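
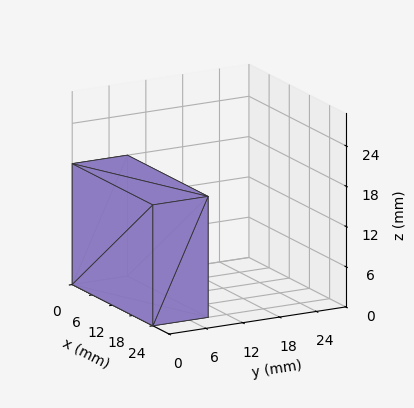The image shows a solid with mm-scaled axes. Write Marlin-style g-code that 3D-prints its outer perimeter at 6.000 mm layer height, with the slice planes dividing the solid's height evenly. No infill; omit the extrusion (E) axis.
Reading the render: the shape is a rectangular box, roughly 24 × 9 mm footprint and 18 mm tall (dimensions read to the nearest mm from the axis ticks). For the g-code, the solid's height is divided into equal slices at the stated Δz and each level perimeter traced with G1 moves after a G0 lift.

; perimeter-only toolpath
G21 ; units = mm
G90 ; absolute positioning
G28 ; home
; layer 1
G0 Z6.000
G0 X0.000 Y0.000
G1 X24.000 Y0.000
G1 X24.000 Y9.000
G1 X0.000 Y9.000
G1 X0.000 Y0.000
; layer 2
G0 Z12.000
G0 X0.000 Y0.000
G1 X24.000 Y0.000
G1 X24.000 Y9.000
G1 X0.000 Y9.000
G1 X0.000 Y0.000
; layer 3
G0 Z18.000
G0 X0.000 Y0.000
G1 X24.000 Y0.000
G1 X24.000 Y9.000
G1 X0.000 Y9.000
G1 X0.000 Y0.000
M2 ; end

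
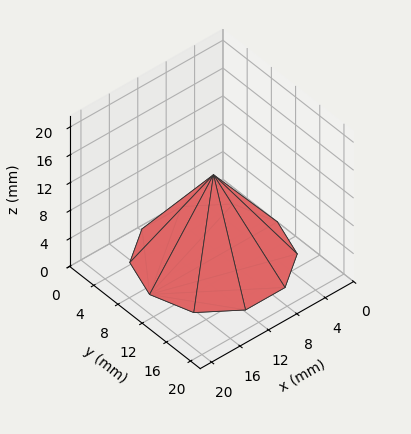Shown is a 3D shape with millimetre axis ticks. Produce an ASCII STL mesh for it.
Reading the render: the shape is a regular 10-sided pyramid, base circumscribed radius ≈ 9 mm, apex at z ≈ 12 mm (dimensions read to the nearest mm from the axis ticks). For the STL, each face is triangulated and given an outward normal.

solid part
  facet normal 0.0000 0.0000 -1.0000
    outer loop
      vertex 11.78 17.56 0.00
      vertex 16.28 14.29 0.00
      vertex 18.00 9.00 0.00
    endloop
  endfacet
  facet normal 0.0000 0.0000 -1.0000
    outer loop
      vertex 6.22 17.56 0.00
      vertex 11.78 17.56 0.00
      vertex 18.00 9.00 0.00
    endloop
  endfacet
  facet normal 0.0000 0.0000 -1.0000
    outer loop
      vertex 1.72 14.29 0.00
      vertex 6.22 17.56 0.00
      vertex 18.00 9.00 0.00
    endloop
  endfacet
  facet normal 0.0000 0.0000 -1.0000
    outer loop
      vertex 0.00 9.00 0.00
      vertex 1.72 14.29 0.00
      vertex 18.00 9.00 0.00
    endloop
  endfacet
  facet normal 0.0000 0.0000 -1.0000
    outer loop
      vertex 1.72 3.71 0.00
      vertex 0.00 9.00 0.00
      vertex 18.00 9.00 0.00
    endloop
  endfacet
  facet normal 0.0000 0.0000 -1.0000
    outer loop
      vertex 6.22 0.44 0.00
      vertex 1.72 3.71 0.00
      vertex 18.00 9.00 0.00
    endloop
  endfacet
  facet normal 0.0000 0.0000 -1.0000
    outer loop
      vertex 11.78 0.44 0.00
      vertex 6.22 0.44 0.00
      vertex 18.00 9.00 0.00
    endloop
  endfacet
  facet normal 0.0000 0.0000 -1.0000
    outer loop
      vertex 16.28 3.71 0.00
      vertex 11.78 0.44 0.00
      vertex 18.00 9.00 0.00
    endloop
  endfacet
  facet normal 0.7742 0.2517 0.5807
    outer loop
      vertex 18.00 9.00 0.00
      vertex 16.28 14.29 0.00
      vertex 9.00 9.00 12.00
    endloop
  endfacet
  facet normal 0.4786 0.6586 0.5807
    outer loop
      vertex 16.28 14.29 0.00
      vertex 11.78 17.56 0.00
      vertex 9.00 9.00 12.00
    endloop
  endfacet
  facet normal 0.0000 0.8141 0.5807
    outer loop
      vertex 11.78 17.56 0.00
      vertex 6.22 17.56 0.00
      vertex 9.00 9.00 12.00
    endloop
  endfacet
  facet normal -0.4786 0.6586 0.5807
    outer loop
      vertex 6.22 17.56 0.00
      vertex 1.72 14.29 0.00
      vertex 9.00 9.00 12.00
    endloop
  endfacet
  facet normal -0.7742 0.2517 0.5807
    outer loop
      vertex 1.72 14.29 0.00
      vertex 0.00 9.00 0.00
      vertex 9.00 9.00 12.00
    endloop
  endfacet
  facet normal -0.7742 -0.2517 0.5807
    outer loop
      vertex 0.00 9.00 0.00
      vertex 1.72 3.71 0.00
      vertex 9.00 9.00 12.00
    endloop
  endfacet
  facet normal -0.4786 -0.6586 0.5807
    outer loop
      vertex 1.72 3.71 0.00
      vertex 6.22 0.44 0.00
      vertex 9.00 9.00 12.00
    endloop
  endfacet
  facet normal 0.0000 -0.8141 0.5807
    outer loop
      vertex 6.22 0.44 0.00
      vertex 11.78 0.44 0.00
      vertex 9.00 9.00 12.00
    endloop
  endfacet
  facet normal 0.4786 -0.6586 0.5807
    outer loop
      vertex 11.78 0.44 0.00
      vertex 16.28 3.71 0.00
      vertex 9.00 9.00 12.00
    endloop
  endfacet
  facet normal 0.7742 -0.2517 0.5807
    outer loop
      vertex 16.28 3.71 0.00
      vertex 18.00 9.00 0.00
      vertex 9.00 9.00 12.00
    endloop
  endfacet
endsolid part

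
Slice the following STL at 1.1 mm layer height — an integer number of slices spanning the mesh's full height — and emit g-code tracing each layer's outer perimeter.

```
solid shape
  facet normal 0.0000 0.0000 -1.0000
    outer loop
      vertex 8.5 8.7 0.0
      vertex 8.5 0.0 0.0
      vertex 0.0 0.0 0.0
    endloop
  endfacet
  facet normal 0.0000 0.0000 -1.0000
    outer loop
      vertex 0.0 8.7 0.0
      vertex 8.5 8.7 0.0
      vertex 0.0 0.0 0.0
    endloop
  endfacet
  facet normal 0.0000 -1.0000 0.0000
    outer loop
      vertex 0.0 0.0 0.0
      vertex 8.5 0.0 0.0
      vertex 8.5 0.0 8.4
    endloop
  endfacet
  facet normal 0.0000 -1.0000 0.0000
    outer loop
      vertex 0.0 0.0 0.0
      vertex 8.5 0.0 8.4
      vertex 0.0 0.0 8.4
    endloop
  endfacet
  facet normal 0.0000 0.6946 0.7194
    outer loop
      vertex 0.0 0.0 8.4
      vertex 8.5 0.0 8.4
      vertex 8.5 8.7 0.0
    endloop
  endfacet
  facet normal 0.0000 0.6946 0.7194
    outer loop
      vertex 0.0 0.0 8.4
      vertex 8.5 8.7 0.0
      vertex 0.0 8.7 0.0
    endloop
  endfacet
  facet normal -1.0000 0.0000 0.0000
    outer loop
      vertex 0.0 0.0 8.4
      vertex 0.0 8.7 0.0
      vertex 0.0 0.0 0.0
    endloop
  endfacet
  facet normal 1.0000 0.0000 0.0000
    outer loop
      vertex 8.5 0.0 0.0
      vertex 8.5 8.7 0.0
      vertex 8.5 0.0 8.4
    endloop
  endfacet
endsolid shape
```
; perimeter-only toolpath
G21 ; units = mm
G90 ; absolute positioning
G28 ; home
; layer 1
G0 Z1.1
G0 X0.0 Y0.0
G1 X8.5 Y0.0
G1 X8.5 Y7.6
G1 X0.0 Y7.6
G1 X0.0 Y0.0
; layer 2
G0 Z2.1
G0 X0.0 Y0.0
G1 X8.5 Y0.0
G1 X8.5 Y6.5
G1 X0.0 Y6.5
G1 X0.0 Y0.0
; layer 3
G0 Z3.2
G0 X0.0 Y0.0
G1 X8.5 Y0.0
G1 X8.5 Y5.4
G1 X0.0 Y5.4
G1 X0.0 Y0.0
; layer 4
G0 Z4.2
G0 X0.0 Y0.0
G1 X8.5 Y0.0
G1 X8.5 Y4.3
G1 X0.0 Y4.3
G1 X0.0 Y0.0
; layer 5
G0 Z5.2
G0 X0.0 Y0.0
G1 X8.5 Y0.0
G1 X8.5 Y3.3
G1 X0.0 Y3.3
G1 X0.0 Y0.0
; layer 6
G0 Z6.3
G0 X0.0 Y0.0
G1 X8.5 Y0.0
G1 X8.5 Y2.2
G1 X0.0 Y2.2
G1 X0.0 Y0.0
; layer 7
G0 Z7.4
G0 X0.0 Y0.0
G1 X8.5 Y0.0
G1 X8.5 Y1.1
G1 X0.0 Y1.1
G1 X0.0 Y0.0
M2 ; end

The solid is a wedge (ramp): 8.5 × 8.7 mm base, rising to 8.4 mm along the y=0 edge and sloping linearly to z=0 at y=8.7. Slicing at Δz = 1.1 mm — 8 equal slices spanning the solid's height, so layer i sits at z = i·h/8 — gives 7 non-empty perimeters. Each is a 4-segment closed polygon; G0 lifts to the layer z and rapids to the start vertex, then G1 traces the edges. The cross-section shrinks linearly with z (the slice at the apex is degenerate and omitted).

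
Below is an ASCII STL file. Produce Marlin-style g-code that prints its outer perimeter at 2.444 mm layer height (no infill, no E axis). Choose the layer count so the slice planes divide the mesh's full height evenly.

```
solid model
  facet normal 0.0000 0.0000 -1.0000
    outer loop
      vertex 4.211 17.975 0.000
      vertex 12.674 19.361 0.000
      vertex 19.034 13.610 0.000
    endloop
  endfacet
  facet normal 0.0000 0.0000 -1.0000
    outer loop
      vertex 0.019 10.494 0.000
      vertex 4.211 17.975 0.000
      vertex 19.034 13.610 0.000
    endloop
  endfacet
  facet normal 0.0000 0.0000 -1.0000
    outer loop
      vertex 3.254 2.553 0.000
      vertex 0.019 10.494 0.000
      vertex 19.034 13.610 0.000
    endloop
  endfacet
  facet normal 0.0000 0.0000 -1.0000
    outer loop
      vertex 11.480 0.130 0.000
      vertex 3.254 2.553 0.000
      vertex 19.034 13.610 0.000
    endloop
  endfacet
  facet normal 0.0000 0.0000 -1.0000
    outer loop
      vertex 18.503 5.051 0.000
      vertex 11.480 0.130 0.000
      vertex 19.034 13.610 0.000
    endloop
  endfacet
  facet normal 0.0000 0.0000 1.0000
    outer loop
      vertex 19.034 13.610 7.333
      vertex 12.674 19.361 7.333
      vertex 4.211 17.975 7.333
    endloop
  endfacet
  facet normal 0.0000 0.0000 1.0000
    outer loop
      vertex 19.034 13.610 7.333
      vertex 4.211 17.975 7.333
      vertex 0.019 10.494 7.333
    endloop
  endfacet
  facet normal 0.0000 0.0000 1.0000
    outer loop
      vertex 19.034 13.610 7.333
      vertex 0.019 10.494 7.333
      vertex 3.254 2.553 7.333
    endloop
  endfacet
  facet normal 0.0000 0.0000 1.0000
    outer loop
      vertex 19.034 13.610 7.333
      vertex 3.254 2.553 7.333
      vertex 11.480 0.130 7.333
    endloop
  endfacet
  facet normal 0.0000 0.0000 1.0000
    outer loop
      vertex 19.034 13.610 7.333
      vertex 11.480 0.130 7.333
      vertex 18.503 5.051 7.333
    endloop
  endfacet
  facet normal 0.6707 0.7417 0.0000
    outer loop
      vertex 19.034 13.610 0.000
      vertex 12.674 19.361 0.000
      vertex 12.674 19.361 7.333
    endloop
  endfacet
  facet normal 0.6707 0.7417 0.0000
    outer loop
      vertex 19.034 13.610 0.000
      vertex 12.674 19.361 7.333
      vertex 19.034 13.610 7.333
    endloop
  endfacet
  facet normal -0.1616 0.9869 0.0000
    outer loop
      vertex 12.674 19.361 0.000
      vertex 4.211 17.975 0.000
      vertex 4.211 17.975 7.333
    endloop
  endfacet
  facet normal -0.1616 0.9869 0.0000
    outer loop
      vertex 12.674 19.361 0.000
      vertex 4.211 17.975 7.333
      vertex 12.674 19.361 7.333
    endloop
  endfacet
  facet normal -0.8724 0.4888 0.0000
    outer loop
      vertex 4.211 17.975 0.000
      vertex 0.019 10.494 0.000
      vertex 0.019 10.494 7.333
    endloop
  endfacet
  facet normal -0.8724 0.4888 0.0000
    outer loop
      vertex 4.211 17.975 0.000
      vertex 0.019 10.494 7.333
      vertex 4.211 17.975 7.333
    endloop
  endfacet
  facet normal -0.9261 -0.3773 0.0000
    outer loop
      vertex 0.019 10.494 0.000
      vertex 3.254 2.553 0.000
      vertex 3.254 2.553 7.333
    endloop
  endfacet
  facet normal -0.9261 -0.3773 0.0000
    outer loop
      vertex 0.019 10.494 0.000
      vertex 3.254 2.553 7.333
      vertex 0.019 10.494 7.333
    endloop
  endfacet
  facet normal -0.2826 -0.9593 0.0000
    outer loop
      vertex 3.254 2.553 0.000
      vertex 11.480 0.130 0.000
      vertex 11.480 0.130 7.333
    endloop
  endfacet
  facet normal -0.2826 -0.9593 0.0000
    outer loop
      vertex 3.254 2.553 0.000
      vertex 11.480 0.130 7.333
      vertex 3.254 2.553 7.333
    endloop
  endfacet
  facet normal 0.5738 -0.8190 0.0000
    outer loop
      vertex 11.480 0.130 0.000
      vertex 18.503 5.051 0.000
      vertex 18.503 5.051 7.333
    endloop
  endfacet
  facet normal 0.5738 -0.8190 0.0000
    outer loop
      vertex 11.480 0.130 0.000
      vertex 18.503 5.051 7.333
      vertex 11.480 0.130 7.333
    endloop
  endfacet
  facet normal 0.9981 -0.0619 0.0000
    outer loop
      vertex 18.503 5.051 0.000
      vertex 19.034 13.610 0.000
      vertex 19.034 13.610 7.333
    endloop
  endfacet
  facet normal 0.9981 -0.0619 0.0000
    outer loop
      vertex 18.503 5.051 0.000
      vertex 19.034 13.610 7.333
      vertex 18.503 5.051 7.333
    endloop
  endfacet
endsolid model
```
; perimeter-only toolpath
G21 ; units = mm
G90 ; absolute positioning
G28 ; home
; layer 1
G0 Z2.444
G0 X19.034 Y13.610
G1 X12.674 Y19.361
G1 X4.211 Y17.975
G1 X0.019 Y10.494
G1 X3.254 Y2.553
G1 X11.480 Y0.130
G1 X18.503 Y5.051
G1 X19.034 Y13.610
; layer 2
G0 Z4.889
G0 X19.034 Y13.610
G1 X12.674 Y19.361
G1 X4.211 Y17.975
G1 X0.019 Y10.494
G1 X3.254 Y2.553
G1 X11.480 Y0.130
G1 X18.503 Y5.051
G1 X19.034 Y13.610
; layer 3
G0 Z7.333
G0 X19.034 Y13.610
G1 X12.674 Y19.361
G1 X4.211 Y17.975
G1 X0.019 Y10.494
G1 X3.254 Y2.553
G1 X11.480 Y0.130
G1 X18.503 Y5.051
G1 X19.034 Y13.610
M2 ; end

The solid is a regular 7-sided prism (a cylinder approximated with 7 flat sides), circumscribed radius ≈ 9.88 mm, height ≈ 7.33 mm. Slicing at Δz = 2.444 mm — 3 equal slices spanning the solid's height, so layer i sits at z = i·h/3 — gives 3 non-empty perimeters. Each is a 7-segment closed polygon; G0 lifts to the layer z and rapids to the start vertex, then G1 traces the edges.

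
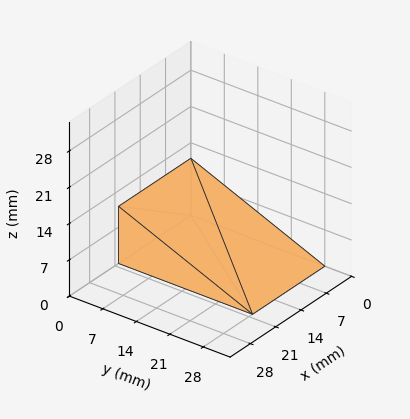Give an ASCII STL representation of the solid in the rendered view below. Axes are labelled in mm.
Reading the render: the shape is a wedge (ramp): 20 × 28 mm base, rising to 11 mm along the y=0 edge and sloping linearly to z=0 at y=28 (dimensions read to the nearest mm from the axis ticks). For the STL, each face is triangulated and given an outward normal.

solid part
  facet normal 0.0000 0.0000 -1.0000
    outer loop
      vertex 20.000 28.000 0.000
      vertex 20.000 0.000 0.000
      vertex 0.000 0.000 0.000
    endloop
  endfacet
  facet normal 0.0000 0.0000 -1.0000
    outer loop
      vertex 0.000 28.000 0.000
      vertex 20.000 28.000 0.000
      vertex 0.000 0.000 0.000
    endloop
  endfacet
  facet normal 0.0000 -1.0000 0.0000
    outer loop
      vertex 0.000 0.000 0.000
      vertex 20.000 0.000 0.000
      vertex 20.000 0.000 11.000
    endloop
  endfacet
  facet normal 0.0000 -1.0000 0.0000
    outer loop
      vertex 0.000 0.000 0.000
      vertex 20.000 0.000 11.000
      vertex 0.000 0.000 11.000
    endloop
  endfacet
  facet normal 0.0000 0.3657 0.9308
    outer loop
      vertex 0.000 0.000 11.000
      vertex 20.000 0.000 11.000
      vertex 20.000 28.000 0.000
    endloop
  endfacet
  facet normal 0.0000 0.3657 0.9308
    outer loop
      vertex 0.000 0.000 11.000
      vertex 20.000 28.000 0.000
      vertex 0.000 28.000 0.000
    endloop
  endfacet
  facet normal -1.0000 0.0000 0.0000
    outer loop
      vertex 0.000 0.000 11.000
      vertex 0.000 28.000 0.000
      vertex 0.000 0.000 0.000
    endloop
  endfacet
  facet normal 1.0000 0.0000 0.0000
    outer loop
      vertex 20.000 0.000 0.000
      vertex 20.000 28.000 0.000
      vertex 20.000 0.000 11.000
    endloop
  endfacet
endsolid part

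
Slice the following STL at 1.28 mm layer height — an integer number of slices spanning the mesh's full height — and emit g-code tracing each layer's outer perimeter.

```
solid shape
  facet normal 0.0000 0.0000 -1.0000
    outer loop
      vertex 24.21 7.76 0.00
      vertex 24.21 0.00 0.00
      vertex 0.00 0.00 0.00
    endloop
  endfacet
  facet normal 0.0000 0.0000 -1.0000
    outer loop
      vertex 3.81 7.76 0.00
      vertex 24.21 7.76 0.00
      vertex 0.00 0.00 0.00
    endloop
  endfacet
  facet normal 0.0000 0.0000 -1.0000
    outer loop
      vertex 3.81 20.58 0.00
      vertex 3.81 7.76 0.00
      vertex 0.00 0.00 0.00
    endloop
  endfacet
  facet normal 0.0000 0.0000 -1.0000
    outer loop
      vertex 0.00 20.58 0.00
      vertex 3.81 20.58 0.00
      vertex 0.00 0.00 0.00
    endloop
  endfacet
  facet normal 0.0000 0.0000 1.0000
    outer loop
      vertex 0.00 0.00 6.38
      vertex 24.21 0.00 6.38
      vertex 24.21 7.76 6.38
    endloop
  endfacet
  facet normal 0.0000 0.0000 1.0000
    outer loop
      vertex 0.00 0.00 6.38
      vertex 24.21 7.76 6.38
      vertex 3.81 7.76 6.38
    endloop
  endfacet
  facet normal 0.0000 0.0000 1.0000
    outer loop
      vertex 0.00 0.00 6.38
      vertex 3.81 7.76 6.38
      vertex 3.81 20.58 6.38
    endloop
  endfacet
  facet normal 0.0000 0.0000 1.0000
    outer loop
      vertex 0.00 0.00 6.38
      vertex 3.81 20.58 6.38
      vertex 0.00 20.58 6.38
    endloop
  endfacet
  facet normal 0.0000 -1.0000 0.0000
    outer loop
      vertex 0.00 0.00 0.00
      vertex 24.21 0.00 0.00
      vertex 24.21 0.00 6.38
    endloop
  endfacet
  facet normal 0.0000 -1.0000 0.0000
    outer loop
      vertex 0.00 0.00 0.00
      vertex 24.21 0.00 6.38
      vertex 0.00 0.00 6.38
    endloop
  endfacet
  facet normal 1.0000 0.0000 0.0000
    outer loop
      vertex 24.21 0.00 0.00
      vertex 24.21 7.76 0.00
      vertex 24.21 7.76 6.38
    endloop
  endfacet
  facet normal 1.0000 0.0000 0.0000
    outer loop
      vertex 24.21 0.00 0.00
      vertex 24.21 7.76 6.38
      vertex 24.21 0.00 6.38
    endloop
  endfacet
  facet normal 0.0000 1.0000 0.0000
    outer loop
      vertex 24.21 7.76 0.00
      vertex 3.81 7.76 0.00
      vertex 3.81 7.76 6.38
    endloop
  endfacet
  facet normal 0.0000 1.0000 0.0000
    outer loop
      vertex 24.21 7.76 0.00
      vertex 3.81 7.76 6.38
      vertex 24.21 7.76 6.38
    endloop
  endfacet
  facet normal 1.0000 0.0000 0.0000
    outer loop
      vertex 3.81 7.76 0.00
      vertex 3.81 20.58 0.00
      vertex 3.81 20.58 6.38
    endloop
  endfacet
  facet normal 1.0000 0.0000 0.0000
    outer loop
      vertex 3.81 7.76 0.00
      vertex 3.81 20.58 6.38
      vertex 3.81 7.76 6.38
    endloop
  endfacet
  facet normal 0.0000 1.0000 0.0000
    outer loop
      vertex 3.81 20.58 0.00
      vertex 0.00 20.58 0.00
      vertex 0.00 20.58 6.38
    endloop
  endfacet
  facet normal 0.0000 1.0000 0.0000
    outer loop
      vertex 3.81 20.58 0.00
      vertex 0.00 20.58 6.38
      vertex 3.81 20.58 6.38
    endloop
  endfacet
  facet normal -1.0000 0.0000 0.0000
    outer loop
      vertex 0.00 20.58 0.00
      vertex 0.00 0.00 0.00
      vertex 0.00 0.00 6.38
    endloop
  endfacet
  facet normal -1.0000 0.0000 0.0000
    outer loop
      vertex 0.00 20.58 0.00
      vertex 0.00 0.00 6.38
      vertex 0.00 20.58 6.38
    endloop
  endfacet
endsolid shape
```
; perimeter-only toolpath
G21 ; units = mm
G90 ; absolute positioning
G28 ; home
; layer 1
G0 Z1.28
G0 X0.00 Y0.00
G1 X24.21 Y0.00
G1 X24.21 Y7.76
G1 X3.81 Y7.76
G1 X3.81 Y20.58
G1 X0.00 Y20.58
G1 X0.00 Y0.00
; layer 2
G0 Z2.55
G0 X0.00 Y0.00
G1 X24.21 Y0.00
G1 X24.21 Y7.76
G1 X3.81 Y7.76
G1 X3.81 Y20.58
G1 X0.00 Y20.58
G1 X0.00 Y0.00
; layer 3
G0 Z3.83
G0 X0.00 Y0.00
G1 X24.21 Y0.00
G1 X24.21 Y7.76
G1 X3.81 Y7.76
G1 X3.81 Y20.58
G1 X0.00 Y20.58
G1 X0.00 Y0.00
; layer 4
G0 Z5.10
G0 X0.00 Y0.00
G1 X24.21 Y0.00
G1 X24.21 Y7.76
G1 X3.81 Y7.76
G1 X3.81 Y20.58
G1 X0.00 Y20.58
G1 X0.00 Y0.00
; layer 5
G0 Z6.38
G0 X0.00 Y0.00
G1 X24.21 Y0.00
G1 X24.21 Y7.76
G1 X3.81 Y7.76
G1 X3.81 Y20.58
G1 X0.00 Y20.58
G1 X0.00 Y0.00
M2 ; end

The solid is an L-shaped prism: outer 24.2 × 20.6 mm, arm thicknesses ≈ 7.76 mm (horizontal) and 3.81 mm (vertical), extruded 6.38 mm in z. Slicing at Δz = 1.28 mm — 5 equal slices spanning the solid's height, so layer i sits at z = i·h/5 — gives 5 non-empty perimeters. Each is a 6-segment closed polygon; G0 lifts to the layer z and rapids to the start vertex, then G1 traces the edges.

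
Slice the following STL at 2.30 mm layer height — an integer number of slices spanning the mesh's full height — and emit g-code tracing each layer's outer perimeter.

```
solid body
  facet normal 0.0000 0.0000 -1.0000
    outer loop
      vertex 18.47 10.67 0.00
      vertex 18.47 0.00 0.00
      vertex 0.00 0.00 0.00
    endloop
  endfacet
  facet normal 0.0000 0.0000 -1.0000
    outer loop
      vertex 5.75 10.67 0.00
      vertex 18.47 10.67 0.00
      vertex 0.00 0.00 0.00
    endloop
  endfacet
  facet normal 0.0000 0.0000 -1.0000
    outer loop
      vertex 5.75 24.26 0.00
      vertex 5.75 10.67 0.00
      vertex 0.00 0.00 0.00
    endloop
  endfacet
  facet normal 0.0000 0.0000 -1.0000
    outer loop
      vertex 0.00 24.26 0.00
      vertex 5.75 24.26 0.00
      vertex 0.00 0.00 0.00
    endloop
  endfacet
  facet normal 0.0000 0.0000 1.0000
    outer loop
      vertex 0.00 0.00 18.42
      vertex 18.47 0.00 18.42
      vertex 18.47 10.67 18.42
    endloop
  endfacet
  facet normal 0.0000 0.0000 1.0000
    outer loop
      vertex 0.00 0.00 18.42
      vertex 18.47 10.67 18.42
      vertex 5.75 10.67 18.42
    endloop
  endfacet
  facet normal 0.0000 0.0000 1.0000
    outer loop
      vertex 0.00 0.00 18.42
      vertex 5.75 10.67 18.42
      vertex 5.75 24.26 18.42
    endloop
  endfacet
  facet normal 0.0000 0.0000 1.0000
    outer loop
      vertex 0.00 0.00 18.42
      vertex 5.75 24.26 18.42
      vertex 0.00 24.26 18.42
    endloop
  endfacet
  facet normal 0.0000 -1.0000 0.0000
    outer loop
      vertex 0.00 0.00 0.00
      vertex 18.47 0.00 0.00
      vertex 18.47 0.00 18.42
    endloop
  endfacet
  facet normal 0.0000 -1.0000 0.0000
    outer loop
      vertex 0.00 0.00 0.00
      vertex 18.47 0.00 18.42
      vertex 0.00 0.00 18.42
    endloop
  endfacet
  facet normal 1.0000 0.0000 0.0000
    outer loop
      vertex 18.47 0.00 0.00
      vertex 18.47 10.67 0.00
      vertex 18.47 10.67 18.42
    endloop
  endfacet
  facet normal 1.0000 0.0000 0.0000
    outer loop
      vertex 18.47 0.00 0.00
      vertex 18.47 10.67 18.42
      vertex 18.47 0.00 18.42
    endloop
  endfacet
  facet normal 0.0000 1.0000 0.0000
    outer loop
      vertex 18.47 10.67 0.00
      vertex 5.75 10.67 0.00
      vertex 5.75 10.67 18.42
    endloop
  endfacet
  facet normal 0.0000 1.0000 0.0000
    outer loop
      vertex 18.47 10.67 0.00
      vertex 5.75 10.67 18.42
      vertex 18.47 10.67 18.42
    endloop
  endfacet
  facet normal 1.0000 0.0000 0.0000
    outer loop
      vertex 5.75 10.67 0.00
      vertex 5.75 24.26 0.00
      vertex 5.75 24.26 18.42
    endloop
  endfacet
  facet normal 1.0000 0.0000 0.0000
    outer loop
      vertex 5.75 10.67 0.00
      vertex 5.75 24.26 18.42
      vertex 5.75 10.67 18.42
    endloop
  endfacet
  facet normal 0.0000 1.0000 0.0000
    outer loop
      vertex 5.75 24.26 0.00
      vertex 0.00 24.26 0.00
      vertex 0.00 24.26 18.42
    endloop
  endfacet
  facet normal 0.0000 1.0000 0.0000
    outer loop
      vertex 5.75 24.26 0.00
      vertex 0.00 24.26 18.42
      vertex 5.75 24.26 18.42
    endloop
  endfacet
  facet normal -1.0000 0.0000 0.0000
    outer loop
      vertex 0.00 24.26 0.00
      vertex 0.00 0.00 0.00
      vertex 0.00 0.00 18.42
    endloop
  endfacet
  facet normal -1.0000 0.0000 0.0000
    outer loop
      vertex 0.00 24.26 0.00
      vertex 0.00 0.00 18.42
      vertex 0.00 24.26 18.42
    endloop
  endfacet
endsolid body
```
; perimeter-only toolpath
G21 ; units = mm
G90 ; absolute positioning
G28 ; home
; layer 1
G0 Z2.30
G0 X0.00 Y0.00
G1 X18.47 Y0.00
G1 X18.47 Y10.67
G1 X5.75 Y10.67
G1 X5.75 Y24.26
G1 X0.00 Y24.26
G1 X0.00 Y0.00
; layer 2
G0 Z4.61
G0 X0.00 Y0.00
G1 X18.47 Y0.00
G1 X18.47 Y10.67
G1 X5.75 Y10.67
G1 X5.75 Y24.26
G1 X0.00 Y24.26
G1 X0.00 Y0.00
; layer 3
G0 Z6.91
G0 X0.00 Y0.00
G1 X18.47 Y0.00
G1 X18.47 Y10.67
G1 X5.75 Y10.67
G1 X5.75 Y24.26
G1 X0.00 Y24.26
G1 X0.00 Y0.00
; layer 4
G0 Z9.21
G0 X0.00 Y0.00
G1 X18.47 Y0.00
G1 X18.47 Y10.67
G1 X5.75 Y10.67
G1 X5.75 Y24.26
G1 X0.00 Y24.26
G1 X0.00 Y0.00
; layer 5
G0 Z11.51
G0 X0.00 Y0.00
G1 X18.47 Y0.00
G1 X18.47 Y10.67
G1 X5.75 Y10.67
G1 X5.75 Y24.26
G1 X0.00 Y24.26
G1 X0.00 Y0.00
; layer 6
G0 Z13.82
G0 X0.00 Y0.00
G1 X18.47 Y0.00
G1 X18.47 Y10.67
G1 X5.75 Y10.67
G1 X5.75 Y24.26
G1 X0.00 Y24.26
G1 X0.00 Y0.00
; layer 7
G0 Z16.12
G0 X0.00 Y0.00
G1 X18.47 Y0.00
G1 X18.47 Y10.67
G1 X5.75 Y10.67
G1 X5.75 Y24.26
G1 X0.00 Y24.26
G1 X0.00 Y0.00
; layer 8
G0 Z18.42
G0 X0.00 Y0.00
G1 X18.47 Y0.00
G1 X18.47 Y10.67
G1 X5.75 Y10.67
G1 X5.75 Y24.26
G1 X0.00 Y24.26
G1 X0.00 Y0.00
M2 ; end

The solid is an L-shaped prism: outer 18.5 × 24.3 mm, arm thicknesses ≈ 10.7 mm (horizontal) and 5.75 mm (vertical), extruded 18.4 mm in z. Slicing at Δz = 2.30 mm — 8 equal slices spanning the solid's height, so layer i sits at z = i·h/8 — gives 8 non-empty perimeters. Each is a 6-segment closed polygon; G0 lifts to the layer z and rapids to the start vertex, then G1 traces the edges.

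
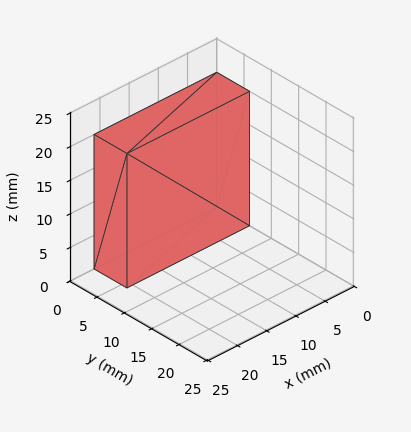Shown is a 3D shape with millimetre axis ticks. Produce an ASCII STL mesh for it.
Reading the render: the shape is a rectangular box, roughly 21 × 6 mm footprint and 20 mm tall (dimensions read to the nearest mm from the axis ticks). For the STL, each face is triangulated and given an outward normal.

solid part
  facet normal 0.0000 0.0000 -1.0000
    outer loop
      vertex 21.000 6.000 0.000
      vertex 21.000 0.000 0.000
      vertex 0.000 0.000 0.000
    endloop
  endfacet
  facet normal 0.0000 0.0000 -1.0000
    outer loop
      vertex 0.000 6.000 0.000
      vertex 21.000 6.000 0.000
      vertex 0.000 0.000 0.000
    endloop
  endfacet
  facet normal 0.0000 0.0000 1.0000
    outer loop
      vertex 0.000 0.000 20.000
      vertex 21.000 0.000 20.000
      vertex 21.000 6.000 20.000
    endloop
  endfacet
  facet normal 0.0000 0.0000 1.0000
    outer loop
      vertex 0.000 0.000 20.000
      vertex 21.000 6.000 20.000
      vertex 0.000 6.000 20.000
    endloop
  endfacet
  facet normal 0.0000 -1.0000 0.0000
    outer loop
      vertex 0.000 0.000 0.000
      vertex 21.000 0.000 0.000
      vertex 21.000 0.000 20.000
    endloop
  endfacet
  facet normal 0.0000 -1.0000 0.0000
    outer loop
      vertex 0.000 0.000 0.000
      vertex 21.000 0.000 20.000
      vertex 0.000 0.000 20.000
    endloop
  endfacet
  facet normal 0.0000 1.0000 0.0000
    outer loop
      vertex 21.000 6.000 20.000
      vertex 21.000 6.000 0.000
      vertex 0.000 6.000 0.000
    endloop
  endfacet
  facet normal 0.0000 1.0000 0.0000
    outer loop
      vertex 0.000 6.000 20.000
      vertex 21.000 6.000 20.000
      vertex 0.000 6.000 0.000
    endloop
  endfacet
  facet normal -1.0000 0.0000 0.0000
    outer loop
      vertex 0.000 6.000 20.000
      vertex 0.000 6.000 0.000
      vertex 0.000 0.000 0.000
    endloop
  endfacet
  facet normal -1.0000 0.0000 0.0000
    outer loop
      vertex 0.000 0.000 20.000
      vertex 0.000 6.000 20.000
      vertex 0.000 0.000 0.000
    endloop
  endfacet
  facet normal 1.0000 0.0000 0.0000
    outer loop
      vertex 21.000 0.000 0.000
      vertex 21.000 6.000 0.000
      vertex 21.000 6.000 20.000
    endloop
  endfacet
  facet normal 1.0000 0.0000 0.0000
    outer loop
      vertex 21.000 0.000 0.000
      vertex 21.000 6.000 20.000
      vertex 21.000 0.000 20.000
    endloop
  endfacet
endsolid part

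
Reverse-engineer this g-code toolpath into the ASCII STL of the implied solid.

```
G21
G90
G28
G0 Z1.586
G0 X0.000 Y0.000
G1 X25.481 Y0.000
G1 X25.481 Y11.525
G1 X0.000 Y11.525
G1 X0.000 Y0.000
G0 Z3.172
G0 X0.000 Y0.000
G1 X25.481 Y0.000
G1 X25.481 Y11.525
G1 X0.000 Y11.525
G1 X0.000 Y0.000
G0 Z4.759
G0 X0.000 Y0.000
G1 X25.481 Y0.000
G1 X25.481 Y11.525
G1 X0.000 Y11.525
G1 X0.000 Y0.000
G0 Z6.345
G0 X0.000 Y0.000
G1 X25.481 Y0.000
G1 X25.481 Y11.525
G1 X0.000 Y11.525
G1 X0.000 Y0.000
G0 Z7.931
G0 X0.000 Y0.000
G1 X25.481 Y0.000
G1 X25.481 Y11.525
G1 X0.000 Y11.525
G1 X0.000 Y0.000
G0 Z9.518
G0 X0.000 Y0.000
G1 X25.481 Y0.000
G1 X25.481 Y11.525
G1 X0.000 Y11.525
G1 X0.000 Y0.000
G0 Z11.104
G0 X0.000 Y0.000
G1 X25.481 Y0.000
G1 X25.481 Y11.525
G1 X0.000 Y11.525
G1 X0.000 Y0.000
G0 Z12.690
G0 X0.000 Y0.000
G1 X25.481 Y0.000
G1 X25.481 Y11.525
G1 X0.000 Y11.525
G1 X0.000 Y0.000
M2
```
solid part
  facet normal 0.0000 0.0000 -1.0000
    outer loop
      vertex 25.481 11.525 0.000
      vertex 25.481 0.000 0.000
      vertex 0.000 0.000 0.000
    endloop
  endfacet
  facet normal 0.0000 0.0000 -1.0000
    outer loop
      vertex 0.000 11.525 0.000
      vertex 25.481 11.525 0.000
      vertex 0.000 0.000 0.000
    endloop
  endfacet
  facet normal 0.0000 0.0000 1.0000
    outer loop
      vertex 0.000 0.000 12.690
      vertex 25.481 0.000 12.690
      vertex 25.481 11.525 12.690
    endloop
  endfacet
  facet normal 0.0000 0.0000 1.0000
    outer loop
      vertex 0.000 0.000 12.690
      vertex 25.481 11.525 12.690
      vertex 0.000 11.525 12.690
    endloop
  endfacet
  facet normal 0.0000 -1.0000 0.0000
    outer loop
      vertex 0.000 0.000 0.000
      vertex 25.481 0.000 0.000
      vertex 25.481 0.000 12.690
    endloop
  endfacet
  facet normal 0.0000 -1.0000 0.0000
    outer loop
      vertex 0.000 0.000 0.000
      vertex 25.481 0.000 12.690
      vertex 0.000 0.000 12.690
    endloop
  endfacet
  facet normal 0.0000 1.0000 0.0000
    outer loop
      vertex 25.481 11.525 12.690
      vertex 25.481 11.525 0.000
      vertex 0.000 11.525 0.000
    endloop
  endfacet
  facet normal 0.0000 1.0000 0.0000
    outer loop
      vertex 0.000 11.525 12.690
      vertex 25.481 11.525 12.690
      vertex 0.000 11.525 0.000
    endloop
  endfacet
  facet normal -1.0000 0.0000 0.0000
    outer loop
      vertex 0.000 11.525 12.690
      vertex 0.000 11.525 0.000
      vertex 0.000 0.000 0.000
    endloop
  endfacet
  facet normal -1.0000 0.0000 0.0000
    outer loop
      vertex 0.000 0.000 12.690
      vertex 0.000 11.525 12.690
      vertex 0.000 0.000 0.000
    endloop
  endfacet
  facet normal 1.0000 0.0000 0.0000
    outer loop
      vertex 25.481 0.000 0.000
      vertex 25.481 11.525 0.000
      vertex 25.481 11.525 12.690
    endloop
  endfacet
  facet normal 1.0000 0.0000 0.0000
    outer loop
      vertex 25.481 0.000 0.000
      vertex 25.481 11.525 12.690
      vertex 25.481 0.000 12.690
    endloop
  endfacet
endsolid part

The G0 Z moves step by Δz≈1.586 mm. Every layer's G1 loop is the same polygon, so the solid is a straight extrusion of it from z=0 to z≈12.7. Closing with flat bottom and top caps and triangulating gives 12 facets — a rectangular box, roughly 25.5 × 11.5 mm footprint and 12.7 mm tall.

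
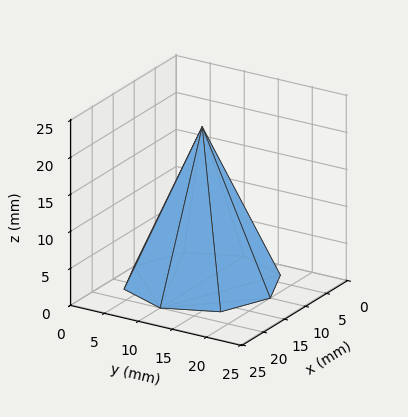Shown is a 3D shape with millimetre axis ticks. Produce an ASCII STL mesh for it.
Reading the render: the shape is a regular 8-sided pyramid, base circumscribed radius ≈ 10 mm, apex at z ≈ 21 mm (dimensions read to the nearest mm from the axis ticks). For the STL, each face is triangulated and given an outward normal.

solid part
  facet normal 0.0000 0.0000 -1.0000
    outer loop
      vertex 10.0 20.0 0.0
      vertex 17.1 17.1 0.0
      vertex 20.0 10.0 0.0
    endloop
  endfacet
  facet normal 0.0000 0.0000 -1.0000
    outer loop
      vertex 2.9 17.1 0.0
      vertex 10.0 20.0 0.0
      vertex 20.0 10.0 0.0
    endloop
  endfacet
  facet normal 0.0000 0.0000 -1.0000
    outer loop
      vertex 0.0 10.0 0.0
      vertex 2.9 17.1 0.0
      vertex 20.0 10.0 0.0
    endloop
  endfacet
  facet normal 0.0000 0.0000 -1.0000
    outer loop
      vertex 2.9 2.9 0.0
      vertex 0.0 10.0 0.0
      vertex 20.0 10.0 0.0
    endloop
  endfacet
  facet normal 0.0000 0.0000 -1.0000
    outer loop
      vertex 10.0 0.0 0.0
      vertex 2.9 2.9 0.0
      vertex 20.0 10.0 0.0
    endloop
  endfacet
  facet normal 0.0000 0.0000 -1.0000
    outer loop
      vertex 17.1 2.9 0.0
      vertex 10.0 0.0 0.0
      vertex 20.0 10.0 0.0
    endloop
  endfacet
  facet normal 0.8471 0.3460 0.4034
    outer loop
      vertex 20.0 10.0 0.0
      vertex 17.1 17.1 0.0
      vertex 10.0 10.0 21.0
    endloop
  endfacet
  facet normal 0.3460 0.8471 0.4034
    outer loop
      vertex 17.1 17.1 0.0
      vertex 10.0 20.0 0.0
      vertex 10.0 10.0 21.0
    endloop
  endfacet
  facet normal -0.3460 0.8471 0.4034
    outer loop
      vertex 10.0 20.0 0.0
      vertex 2.9 17.1 0.0
      vertex 10.0 10.0 21.0
    endloop
  endfacet
  facet normal -0.8471 0.3460 0.4034
    outer loop
      vertex 2.9 17.1 0.0
      vertex 0.0 10.0 0.0
      vertex 10.0 10.0 21.0
    endloop
  endfacet
  facet normal -0.8471 -0.3460 0.4034
    outer loop
      vertex 0.0 10.0 0.0
      vertex 2.9 2.9 0.0
      vertex 10.0 10.0 21.0
    endloop
  endfacet
  facet normal -0.3460 -0.8471 0.4034
    outer loop
      vertex 2.9 2.9 0.0
      vertex 10.0 0.0 0.0
      vertex 10.0 10.0 21.0
    endloop
  endfacet
  facet normal 0.3460 -0.8471 0.4034
    outer loop
      vertex 10.0 0.0 0.0
      vertex 17.1 2.9 0.0
      vertex 10.0 10.0 21.0
    endloop
  endfacet
  facet normal 0.8471 -0.3460 0.4034
    outer loop
      vertex 17.1 2.9 0.0
      vertex 20.0 10.0 0.0
      vertex 10.0 10.0 21.0
    endloop
  endfacet
endsolid part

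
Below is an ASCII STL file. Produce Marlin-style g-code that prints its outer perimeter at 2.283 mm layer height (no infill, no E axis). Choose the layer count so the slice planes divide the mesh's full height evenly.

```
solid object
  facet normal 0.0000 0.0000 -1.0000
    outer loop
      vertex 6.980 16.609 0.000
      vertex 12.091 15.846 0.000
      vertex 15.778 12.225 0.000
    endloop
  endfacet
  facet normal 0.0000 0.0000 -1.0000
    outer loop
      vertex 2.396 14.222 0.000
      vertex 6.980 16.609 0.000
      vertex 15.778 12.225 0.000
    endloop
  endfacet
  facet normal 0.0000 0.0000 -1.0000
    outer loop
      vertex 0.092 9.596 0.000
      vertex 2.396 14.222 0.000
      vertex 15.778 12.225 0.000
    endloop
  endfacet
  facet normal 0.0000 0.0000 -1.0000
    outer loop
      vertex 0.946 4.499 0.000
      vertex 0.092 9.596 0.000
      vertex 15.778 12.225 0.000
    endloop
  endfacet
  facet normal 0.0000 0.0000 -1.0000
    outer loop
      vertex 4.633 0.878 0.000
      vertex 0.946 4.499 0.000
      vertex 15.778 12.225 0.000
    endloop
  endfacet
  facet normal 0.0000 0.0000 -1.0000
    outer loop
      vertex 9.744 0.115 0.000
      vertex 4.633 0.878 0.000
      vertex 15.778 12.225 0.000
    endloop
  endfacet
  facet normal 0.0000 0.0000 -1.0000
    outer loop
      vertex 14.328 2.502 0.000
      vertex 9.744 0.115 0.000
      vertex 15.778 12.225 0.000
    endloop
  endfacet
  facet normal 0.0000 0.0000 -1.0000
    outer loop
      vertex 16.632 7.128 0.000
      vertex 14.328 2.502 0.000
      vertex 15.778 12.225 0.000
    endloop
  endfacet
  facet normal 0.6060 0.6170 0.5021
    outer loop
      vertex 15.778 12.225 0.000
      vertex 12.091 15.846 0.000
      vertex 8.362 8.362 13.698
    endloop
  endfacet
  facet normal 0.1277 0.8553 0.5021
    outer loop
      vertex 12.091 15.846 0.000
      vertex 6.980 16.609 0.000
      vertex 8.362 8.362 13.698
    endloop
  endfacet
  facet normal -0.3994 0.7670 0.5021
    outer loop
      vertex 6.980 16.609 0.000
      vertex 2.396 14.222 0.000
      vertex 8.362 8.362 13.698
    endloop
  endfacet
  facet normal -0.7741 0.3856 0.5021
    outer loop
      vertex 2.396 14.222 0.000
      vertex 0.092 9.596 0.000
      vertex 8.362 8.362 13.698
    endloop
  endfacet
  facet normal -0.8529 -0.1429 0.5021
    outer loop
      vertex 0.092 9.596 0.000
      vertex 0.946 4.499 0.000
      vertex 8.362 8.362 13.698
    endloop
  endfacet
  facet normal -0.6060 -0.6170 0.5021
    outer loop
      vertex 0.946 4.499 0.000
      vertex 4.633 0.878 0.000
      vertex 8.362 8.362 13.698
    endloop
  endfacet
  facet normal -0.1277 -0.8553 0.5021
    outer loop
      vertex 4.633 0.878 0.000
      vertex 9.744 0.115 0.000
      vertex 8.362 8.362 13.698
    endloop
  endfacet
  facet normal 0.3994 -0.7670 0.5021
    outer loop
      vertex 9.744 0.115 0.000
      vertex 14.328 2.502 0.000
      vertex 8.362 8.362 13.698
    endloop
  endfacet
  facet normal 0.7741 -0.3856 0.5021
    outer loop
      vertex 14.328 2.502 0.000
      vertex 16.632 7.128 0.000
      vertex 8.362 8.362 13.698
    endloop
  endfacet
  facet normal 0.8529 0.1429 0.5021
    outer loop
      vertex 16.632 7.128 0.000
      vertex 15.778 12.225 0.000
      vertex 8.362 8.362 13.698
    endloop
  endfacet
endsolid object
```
; perimeter-only toolpath
G21 ; units = mm
G90 ; absolute positioning
G28 ; home
; layer 1
G0 Z2.283
G0 X14.542 Y11.581
G1 X11.470 Y14.599
G1 X7.210 Y15.235
G1 X3.390 Y13.245
G1 X1.470 Y9.390
G1 X2.182 Y5.143
G1 X5.255 Y2.125
G1 X9.514 Y1.489
G1 X13.334 Y3.479
G1 X15.254 Y7.334
G1 X14.542 Y11.581
; layer 2
G0 Z4.566
G0 X13.306 Y10.937
G1 X10.848 Y13.351
G1 X7.441 Y13.860
G1 X4.385 Y12.269
G1 X2.849 Y9.185
G1 X3.418 Y5.787
G1 X5.876 Y3.373
G1 X9.283 Y2.864
G1 X12.339 Y4.455
G1 X13.875 Y7.539
G1 X13.306 Y10.937
; layer 3
G0 Z6.849
G0 X12.070 Y10.293
G1 X10.226 Y12.104
G1 X7.671 Y12.486
G1 X5.379 Y11.292
G1 X4.227 Y8.979
G1 X4.654 Y6.431
G1 X6.498 Y4.620
G1 X9.053 Y4.239
G1 X11.345 Y5.432
G1 X12.497 Y7.745
G1 X12.070 Y10.293
; layer 4
G0 Z9.132
G0 X10.834 Y9.650
G1 X9.605 Y10.857
G1 X7.901 Y11.111
G1 X6.373 Y10.315
G1 X5.605 Y8.773
G1 X5.890 Y7.074
G1 X7.119 Y5.867
G1 X8.823 Y5.613
G1 X10.351 Y6.409
G1 X11.119 Y7.951
G1 X10.834 Y9.650
; layer 5
G0 Z11.415
G0 X9.598 Y9.006
G1 X8.983 Y9.609
G1 X8.132 Y9.737
G1 X7.368 Y9.339
G1 X6.984 Y8.568
G1 X7.126 Y7.718
G1 X7.740 Y7.115
G1 X8.592 Y6.987
G1 X9.356 Y7.385
G1 X9.740 Y8.156
G1 X9.598 Y9.006
M2 ; end

The solid is a regular 10-sided pyramid, base circumscribed radius ≈ 8.36 mm, apex at z ≈ 13.7 mm. Slicing at Δz = 2.283 mm — 6 equal slices spanning the solid's height, so layer i sits at z = i·h/6 — gives 5 non-empty perimeters. Each is a 10-segment closed polygon; G0 lifts to the layer z and rapids to the start vertex, then G1 traces the edges. The cross-section shrinks linearly with z (the slice at the apex is degenerate and omitted).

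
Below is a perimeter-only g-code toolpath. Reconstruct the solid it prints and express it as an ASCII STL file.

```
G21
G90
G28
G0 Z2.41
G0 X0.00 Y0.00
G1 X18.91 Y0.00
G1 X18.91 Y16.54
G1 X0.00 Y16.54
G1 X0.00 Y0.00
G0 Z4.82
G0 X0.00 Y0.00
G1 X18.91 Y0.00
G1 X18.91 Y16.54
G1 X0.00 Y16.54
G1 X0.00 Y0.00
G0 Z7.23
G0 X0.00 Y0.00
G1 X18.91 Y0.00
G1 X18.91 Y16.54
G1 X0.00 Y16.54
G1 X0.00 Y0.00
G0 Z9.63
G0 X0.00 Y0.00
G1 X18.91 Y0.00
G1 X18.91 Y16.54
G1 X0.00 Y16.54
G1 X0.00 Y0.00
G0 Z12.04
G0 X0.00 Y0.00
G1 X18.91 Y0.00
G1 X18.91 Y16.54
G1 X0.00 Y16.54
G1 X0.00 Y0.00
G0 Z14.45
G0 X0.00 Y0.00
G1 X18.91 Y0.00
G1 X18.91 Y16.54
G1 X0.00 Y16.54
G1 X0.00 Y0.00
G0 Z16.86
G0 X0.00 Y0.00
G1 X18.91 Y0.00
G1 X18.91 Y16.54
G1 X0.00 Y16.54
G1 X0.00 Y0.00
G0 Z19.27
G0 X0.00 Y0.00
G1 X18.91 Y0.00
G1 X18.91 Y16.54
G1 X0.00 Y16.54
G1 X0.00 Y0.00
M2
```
solid part
  facet normal 0.0000 0.0000 -1.0000
    outer loop
      vertex 18.91 16.54 0.00
      vertex 18.91 0.00 0.00
      vertex 0.00 0.00 0.00
    endloop
  endfacet
  facet normal 0.0000 0.0000 -1.0000
    outer loop
      vertex 0.00 16.54 0.00
      vertex 18.91 16.54 0.00
      vertex 0.00 0.00 0.00
    endloop
  endfacet
  facet normal 0.0000 0.0000 1.0000
    outer loop
      vertex 0.00 0.00 19.27
      vertex 18.91 0.00 19.27
      vertex 18.91 16.54 19.27
    endloop
  endfacet
  facet normal 0.0000 0.0000 1.0000
    outer loop
      vertex 0.00 0.00 19.27
      vertex 18.91 16.54 19.27
      vertex 0.00 16.54 19.27
    endloop
  endfacet
  facet normal 0.0000 -1.0000 0.0000
    outer loop
      vertex 0.00 0.00 0.00
      vertex 18.91 0.00 0.00
      vertex 18.91 0.00 19.27
    endloop
  endfacet
  facet normal 0.0000 -1.0000 0.0000
    outer loop
      vertex 0.00 0.00 0.00
      vertex 18.91 0.00 19.27
      vertex 0.00 0.00 19.27
    endloop
  endfacet
  facet normal 0.0000 1.0000 0.0000
    outer loop
      vertex 18.91 16.54 19.27
      vertex 18.91 16.54 0.00
      vertex 0.00 16.54 0.00
    endloop
  endfacet
  facet normal 0.0000 1.0000 0.0000
    outer loop
      vertex 0.00 16.54 19.27
      vertex 18.91 16.54 19.27
      vertex 0.00 16.54 0.00
    endloop
  endfacet
  facet normal -1.0000 0.0000 0.0000
    outer loop
      vertex 0.00 16.54 19.27
      vertex 0.00 16.54 0.00
      vertex 0.00 0.00 0.00
    endloop
  endfacet
  facet normal -1.0000 0.0000 0.0000
    outer loop
      vertex 0.00 0.00 19.27
      vertex 0.00 16.54 19.27
      vertex 0.00 0.00 0.00
    endloop
  endfacet
  facet normal 1.0000 0.0000 0.0000
    outer loop
      vertex 18.91 0.00 0.00
      vertex 18.91 16.54 0.00
      vertex 18.91 16.54 19.27
    endloop
  endfacet
  facet normal 1.0000 0.0000 0.0000
    outer loop
      vertex 18.91 0.00 0.00
      vertex 18.91 16.54 19.27
      vertex 18.91 0.00 19.27
    endloop
  endfacet
endsolid part

The G0 Z moves step by Δz≈2.41 mm. Every layer's G1 loop is the same polygon, so the solid is a straight extrusion of it from z=0 to z≈19.3. Closing with flat bottom and top caps and triangulating gives 12 facets — a rectangular box, roughly 18.9 × 16.5 mm footprint and 19.3 mm tall.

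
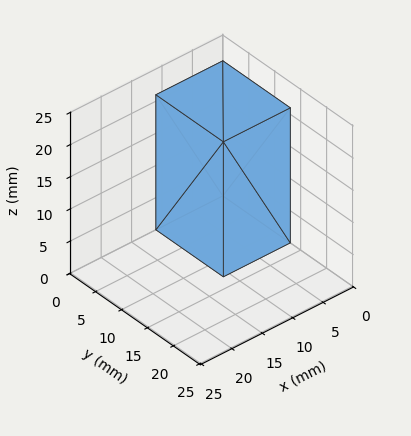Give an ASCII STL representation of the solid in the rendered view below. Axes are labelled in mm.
Reading the render: the shape is a rectangular box, roughly 11 × 13 mm footprint and 21 mm tall (dimensions read to the nearest mm from the axis ticks). For the STL, each face is triangulated and given an outward normal.

solid part
  facet normal 0.0000 0.0000 -1.0000
    outer loop
      vertex 11.000 13.000 0.000
      vertex 11.000 0.000 0.000
      vertex 0.000 0.000 0.000
    endloop
  endfacet
  facet normal 0.0000 0.0000 -1.0000
    outer loop
      vertex 0.000 13.000 0.000
      vertex 11.000 13.000 0.000
      vertex 0.000 0.000 0.000
    endloop
  endfacet
  facet normal 0.0000 0.0000 1.0000
    outer loop
      vertex 0.000 0.000 21.000
      vertex 11.000 0.000 21.000
      vertex 11.000 13.000 21.000
    endloop
  endfacet
  facet normal 0.0000 0.0000 1.0000
    outer loop
      vertex 0.000 0.000 21.000
      vertex 11.000 13.000 21.000
      vertex 0.000 13.000 21.000
    endloop
  endfacet
  facet normal 0.0000 -1.0000 0.0000
    outer loop
      vertex 0.000 0.000 0.000
      vertex 11.000 0.000 0.000
      vertex 11.000 0.000 21.000
    endloop
  endfacet
  facet normal 0.0000 -1.0000 0.0000
    outer loop
      vertex 0.000 0.000 0.000
      vertex 11.000 0.000 21.000
      vertex 0.000 0.000 21.000
    endloop
  endfacet
  facet normal 0.0000 1.0000 0.0000
    outer loop
      vertex 11.000 13.000 21.000
      vertex 11.000 13.000 0.000
      vertex 0.000 13.000 0.000
    endloop
  endfacet
  facet normal 0.0000 1.0000 0.0000
    outer loop
      vertex 0.000 13.000 21.000
      vertex 11.000 13.000 21.000
      vertex 0.000 13.000 0.000
    endloop
  endfacet
  facet normal -1.0000 0.0000 0.0000
    outer loop
      vertex 0.000 13.000 21.000
      vertex 0.000 13.000 0.000
      vertex 0.000 0.000 0.000
    endloop
  endfacet
  facet normal -1.0000 0.0000 0.0000
    outer loop
      vertex 0.000 0.000 21.000
      vertex 0.000 13.000 21.000
      vertex 0.000 0.000 0.000
    endloop
  endfacet
  facet normal 1.0000 0.0000 0.0000
    outer loop
      vertex 11.000 0.000 0.000
      vertex 11.000 13.000 0.000
      vertex 11.000 13.000 21.000
    endloop
  endfacet
  facet normal 1.0000 0.0000 0.0000
    outer loop
      vertex 11.000 0.000 0.000
      vertex 11.000 13.000 21.000
      vertex 11.000 0.000 21.000
    endloop
  endfacet
endsolid part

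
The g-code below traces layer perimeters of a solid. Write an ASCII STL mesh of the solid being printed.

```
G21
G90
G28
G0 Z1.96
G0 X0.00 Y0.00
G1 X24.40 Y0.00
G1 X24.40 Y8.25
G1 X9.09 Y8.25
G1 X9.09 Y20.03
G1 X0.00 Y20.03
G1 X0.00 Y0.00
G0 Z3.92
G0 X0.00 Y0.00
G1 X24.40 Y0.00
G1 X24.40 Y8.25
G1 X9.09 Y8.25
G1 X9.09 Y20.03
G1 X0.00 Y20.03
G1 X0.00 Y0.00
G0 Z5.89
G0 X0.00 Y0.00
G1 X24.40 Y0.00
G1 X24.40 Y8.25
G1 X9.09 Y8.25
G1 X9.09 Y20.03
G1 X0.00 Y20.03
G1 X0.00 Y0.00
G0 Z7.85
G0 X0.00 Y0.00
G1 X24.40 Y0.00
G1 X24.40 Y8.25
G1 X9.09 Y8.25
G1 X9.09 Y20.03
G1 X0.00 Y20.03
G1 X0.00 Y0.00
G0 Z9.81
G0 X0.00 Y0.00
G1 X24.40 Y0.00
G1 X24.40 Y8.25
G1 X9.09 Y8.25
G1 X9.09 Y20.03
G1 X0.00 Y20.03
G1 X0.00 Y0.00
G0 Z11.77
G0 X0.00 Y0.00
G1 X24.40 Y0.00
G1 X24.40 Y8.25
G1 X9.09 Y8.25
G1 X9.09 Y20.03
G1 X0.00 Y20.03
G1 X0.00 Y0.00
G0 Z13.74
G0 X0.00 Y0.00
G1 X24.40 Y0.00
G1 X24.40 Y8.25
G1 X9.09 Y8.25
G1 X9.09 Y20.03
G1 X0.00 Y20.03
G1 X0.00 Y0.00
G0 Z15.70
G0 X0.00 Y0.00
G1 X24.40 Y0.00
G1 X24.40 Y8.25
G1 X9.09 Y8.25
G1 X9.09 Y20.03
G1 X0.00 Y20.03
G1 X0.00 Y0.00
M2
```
solid part
  facet normal 0.0000 0.0000 -1.0000
    outer loop
      vertex 24.40 8.25 0.00
      vertex 24.40 0.00 0.00
      vertex 0.00 0.00 0.00
    endloop
  endfacet
  facet normal 0.0000 0.0000 -1.0000
    outer loop
      vertex 9.09 8.25 0.00
      vertex 24.40 8.25 0.00
      vertex 0.00 0.00 0.00
    endloop
  endfacet
  facet normal 0.0000 0.0000 -1.0000
    outer loop
      vertex 9.09 20.03 0.00
      vertex 9.09 8.25 0.00
      vertex 0.00 0.00 0.00
    endloop
  endfacet
  facet normal 0.0000 0.0000 -1.0000
    outer loop
      vertex 0.00 20.03 0.00
      vertex 9.09 20.03 0.00
      vertex 0.00 0.00 0.00
    endloop
  endfacet
  facet normal 0.0000 0.0000 1.0000
    outer loop
      vertex 0.00 0.00 15.70
      vertex 24.40 0.00 15.70
      vertex 24.40 8.25 15.70
    endloop
  endfacet
  facet normal 0.0000 0.0000 1.0000
    outer loop
      vertex 0.00 0.00 15.70
      vertex 24.40 8.25 15.70
      vertex 9.09 8.25 15.70
    endloop
  endfacet
  facet normal 0.0000 0.0000 1.0000
    outer loop
      vertex 0.00 0.00 15.70
      vertex 9.09 8.25 15.70
      vertex 9.09 20.03 15.70
    endloop
  endfacet
  facet normal 0.0000 0.0000 1.0000
    outer loop
      vertex 0.00 0.00 15.70
      vertex 9.09 20.03 15.70
      vertex 0.00 20.03 15.70
    endloop
  endfacet
  facet normal 0.0000 -1.0000 0.0000
    outer loop
      vertex 0.00 0.00 0.00
      vertex 24.40 0.00 0.00
      vertex 24.40 0.00 15.70
    endloop
  endfacet
  facet normal 0.0000 -1.0000 0.0000
    outer loop
      vertex 0.00 0.00 0.00
      vertex 24.40 0.00 15.70
      vertex 0.00 0.00 15.70
    endloop
  endfacet
  facet normal 1.0000 0.0000 0.0000
    outer loop
      vertex 24.40 0.00 0.00
      vertex 24.40 8.25 0.00
      vertex 24.40 8.25 15.70
    endloop
  endfacet
  facet normal 1.0000 0.0000 0.0000
    outer loop
      vertex 24.40 0.00 0.00
      vertex 24.40 8.25 15.70
      vertex 24.40 0.00 15.70
    endloop
  endfacet
  facet normal 0.0000 1.0000 0.0000
    outer loop
      vertex 24.40 8.25 0.00
      vertex 9.09 8.25 0.00
      vertex 9.09 8.25 15.70
    endloop
  endfacet
  facet normal 0.0000 1.0000 0.0000
    outer loop
      vertex 24.40 8.25 0.00
      vertex 9.09 8.25 15.70
      vertex 24.40 8.25 15.70
    endloop
  endfacet
  facet normal 1.0000 0.0000 0.0000
    outer loop
      vertex 9.09 8.25 0.00
      vertex 9.09 20.03 0.00
      vertex 9.09 20.03 15.70
    endloop
  endfacet
  facet normal 1.0000 0.0000 0.0000
    outer loop
      vertex 9.09 8.25 0.00
      vertex 9.09 20.03 15.70
      vertex 9.09 8.25 15.70
    endloop
  endfacet
  facet normal 0.0000 1.0000 0.0000
    outer loop
      vertex 9.09 20.03 0.00
      vertex 0.00 20.03 0.00
      vertex 0.00 20.03 15.70
    endloop
  endfacet
  facet normal 0.0000 1.0000 0.0000
    outer loop
      vertex 9.09 20.03 0.00
      vertex 0.00 20.03 15.70
      vertex 9.09 20.03 15.70
    endloop
  endfacet
  facet normal -1.0000 0.0000 0.0000
    outer loop
      vertex 0.00 20.03 0.00
      vertex 0.00 0.00 0.00
      vertex 0.00 0.00 15.70
    endloop
  endfacet
  facet normal -1.0000 0.0000 0.0000
    outer loop
      vertex 0.00 20.03 0.00
      vertex 0.00 0.00 15.70
      vertex 0.00 20.03 15.70
    endloop
  endfacet
endsolid part

The G0 Z moves step by Δz≈1.96 mm. Every layer's G1 loop is the same polygon, so the solid is a straight extrusion of it from z=0 to z≈15.7. Closing with flat bottom and top caps and triangulating gives 20 facets — an L-shaped prism: outer 24.4 × 20 mm, arm thicknesses ≈ 8.25 mm (horizontal) and 9.09 mm (vertical), extruded 15.7 mm in z.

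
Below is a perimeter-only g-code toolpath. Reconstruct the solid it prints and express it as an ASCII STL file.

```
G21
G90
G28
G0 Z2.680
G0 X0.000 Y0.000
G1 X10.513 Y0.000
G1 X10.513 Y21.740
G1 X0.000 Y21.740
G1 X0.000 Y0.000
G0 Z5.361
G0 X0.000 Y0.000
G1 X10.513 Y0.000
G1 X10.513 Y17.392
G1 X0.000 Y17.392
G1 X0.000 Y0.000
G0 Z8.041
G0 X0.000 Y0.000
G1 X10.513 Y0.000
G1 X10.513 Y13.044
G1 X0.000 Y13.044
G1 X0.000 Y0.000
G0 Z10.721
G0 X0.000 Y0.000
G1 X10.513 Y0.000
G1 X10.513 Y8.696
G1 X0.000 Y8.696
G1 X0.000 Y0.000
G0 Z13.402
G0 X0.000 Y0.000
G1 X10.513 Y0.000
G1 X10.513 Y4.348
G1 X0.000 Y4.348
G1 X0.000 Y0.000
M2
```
solid part
  facet normal 0.0000 0.0000 -1.0000
    outer loop
      vertex 10.513 26.088 0.000
      vertex 10.513 0.000 0.000
      vertex 0.000 0.000 0.000
    endloop
  endfacet
  facet normal 0.0000 0.0000 -1.0000
    outer loop
      vertex 0.000 26.088 0.000
      vertex 10.513 26.088 0.000
      vertex 0.000 0.000 0.000
    endloop
  endfacet
  facet normal 0.0000 -1.0000 0.0000
    outer loop
      vertex 0.000 0.000 0.000
      vertex 10.513 0.000 0.000
      vertex 10.513 0.000 16.082
    endloop
  endfacet
  facet normal 0.0000 -1.0000 0.0000
    outer loop
      vertex 0.000 0.000 0.000
      vertex 10.513 0.000 16.082
      vertex 0.000 0.000 16.082
    endloop
  endfacet
  facet normal 0.0000 0.5248 0.8513
    outer loop
      vertex 0.000 0.000 16.082
      vertex 10.513 0.000 16.082
      vertex 10.513 26.088 0.000
    endloop
  endfacet
  facet normal 0.0000 0.5248 0.8513
    outer loop
      vertex 0.000 0.000 16.082
      vertex 10.513 26.088 0.000
      vertex 0.000 26.088 0.000
    endloop
  endfacet
  facet normal -1.0000 0.0000 0.0000
    outer loop
      vertex 0.000 0.000 16.082
      vertex 0.000 26.088 0.000
      vertex 0.000 0.000 0.000
    endloop
  endfacet
  facet normal 1.0000 0.0000 0.0000
    outer loop
      vertex 10.513 0.000 0.000
      vertex 10.513 26.088 0.000
      vertex 10.513 0.000 16.082
    endloop
  endfacet
endsolid part

The G0 Z moves step by Δz≈2.680 mm. The G1 loops shrink linearly with z, so the solid tapers from its base footprint up to z≈16.1. Closing with a flat bottom cap and the tapered top and triangulating gives 8 facets — a wedge (ramp): 10.5 × 26.1 mm base, rising to 16.1 mm along the y=0 edge and sloping linearly to z=0 at y=26.1.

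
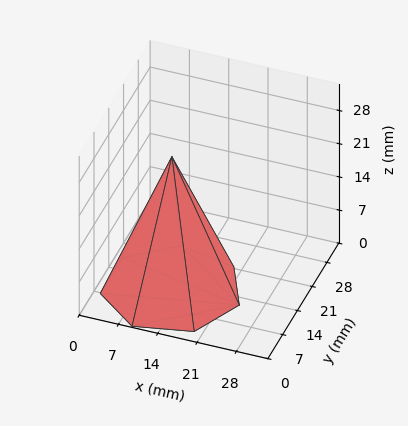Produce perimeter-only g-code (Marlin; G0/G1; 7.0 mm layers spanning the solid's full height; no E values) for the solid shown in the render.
Reading the render: the shape is a regular 7-sided pyramid, base circumscribed radius ≈ 12 mm, apex at z ≈ 28 mm (dimensions read to the nearest mm from the axis ticks). For the g-code, the solid's height is divided into equal slices at the stated Δz and each level perimeter traced with G1 moves after a G0 lift.

; perimeter-only toolpath
G21 ; units = mm
G90 ; absolute positioning
G28 ; home
; layer 1
G0 Z7.0
G0 X21.0 Y12.0
G1 X17.6 Y19.0
G1 X10.0 Y20.8
G1 X3.9 Y15.9
G1 X3.9 Y8.1
G1 X10.0 Y3.2
G1 X17.6 Y5.0
G1 X21.0 Y12.0
; layer 2
G0 Z14.0
G0 X18.0 Y12.0
G1 X15.8 Y16.7
G1 X10.7 Y17.9
G1 X6.6 Y14.6
G1 X6.6 Y9.4
G1 X10.7 Y6.2
G1 X15.8 Y7.3
G1 X18.0 Y12.0
; layer 3
G0 Z21.0
G0 X15.0 Y12.0
G1 X13.9 Y14.3
G1 X11.3 Y14.9
G1 X9.3 Y13.3
G1 X9.3 Y10.7
G1 X11.3 Y9.1
G1 X13.9 Y9.7
G1 X15.0 Y12.0
M2 ; end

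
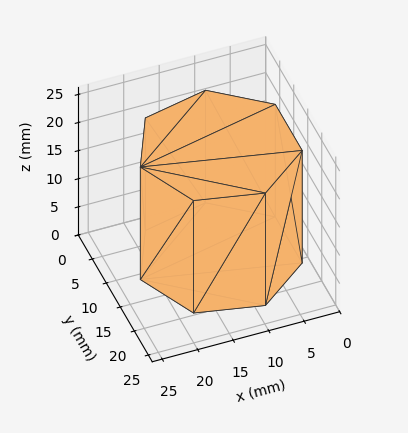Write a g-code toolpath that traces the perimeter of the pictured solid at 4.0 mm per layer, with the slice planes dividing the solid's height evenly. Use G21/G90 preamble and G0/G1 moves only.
Reading the render: the shape is a regular 7-sided prism (a cylinder approximated with 7 flat sides), circumscribed radius ≈ 11 mm, height ≈ 20 mm (dimensions read to the nearest mm from the axis ticks). For the g-code, the solid's height is divided into equal slices at the stated Δz and each level perimeter traced with G1 moves after a G0 lift.

; perimeter-only toolpath
G21 ; units = mm
G90 ; absolute positioning
G28 ; home
; layer 1
G0 Z4.0
G0 X22.0 Y11.0
G1 X17.9 Y19.6
G1 X8.6 Y21.7
G1 X1.1 Y15.8
G1 X1.1 Y6.2
G1 X8.6 Y0.3
G1 X17.9 Y2.4
G1 X22.0 Y11.0
; layer 2
G0 Z8.0
G0 X22.0 Y11.0
G1 X17.9 Y19.6
G1 X8.6 Y21.7
G1 X1.1 Y15.8
G1 X1.1 Y6.2
G1 X8.6 Y0.3
G1 X17.9 Y2.4
G1 X22.0 Y11.0
; layer 3
G0 Z12.0
G0 X22.0 Y11.0
G1 X17.9 Y19.6
G1 X8.6 Y21.7
G1 X1.1 Y15.8
G1 X1.1 Y6.2
G1 X8.6 Y0.3
G1 X17.9 Y2.4
G1 X22.0 Y11.0
; layer 4
G0 Z16.0
G0 X22.0 Y11.0
G1 X17.9 Y19.6
G1 X8.6 Y21.7
G1 X1.1 Y15.8
G1 X1.1 Y6.2
G1 X8.6 Y0.3
G1 X17.9 Y2.4
G1 X22.0 Y11.0
; layer 5
G0 Z20.0
G0 X22.0 Y11.0
G1 X17.9 Y19.6
G1 X8.6 Y21.7
G1 X1.1 Y15.8
G1 X1.1 Y6.2
G1 X8.6 Y0.3
G1 X17.9 Y2.4
G1 X22.0 Y11.0
M2 ; end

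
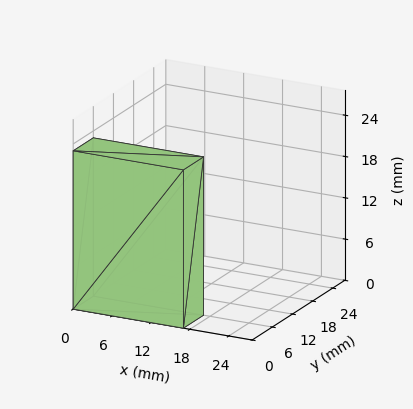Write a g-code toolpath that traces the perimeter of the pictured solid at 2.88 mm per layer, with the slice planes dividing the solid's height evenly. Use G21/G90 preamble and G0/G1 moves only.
Reading the render: the shape is a rectangular box, roughly 17 × 6 mm footprint and 23 mm tall (dimensions read to the nearest mm from the axis ticks). For the g-code, the solid's height is divided into equal slices at the stated Δz and each level perimeter traced with G1 moves after a G0 lift.

; perimeter-only toolpath
G21 ; units = mm
G90 ; absolute positioning
G28 ; home
; layer 1
G0 Z2.88
G0 X0.00 Y0.00
G1 X17.00 Y0.00
G1 X17.00 Y6.00
G1 X0.00 Y6.00
G1 X0.00 Y0.00
; layer 2
G0 Z5.75
G0 X0.00 Y0.00
G1 X17.00 Y0.00
G1 X17.00 Y6.00
G1 X0.00 Y6.00
G1 X0.00 Y0.00
; layer 3
G0 Z8.62
G0 X0.00 Y0.00
G1 X17.00 Y0.00
G1 X17.00 Y6.00
G1 X0.00 Y6.00
G1 X0.00 Y0.00
; layer 4
G0 Z11.50
G0 X0.00 Y0.00
G1 X17.00 Y0.00
G1 X17.00 Y6.00
G1 X0.00 Y6.00
G1 X0.00 Y0.00
; layer 5
G0 Z14.38
G0 X0.00 Y0.00
G1 X17.00 Y0.00
G1 X17.00 Y6.00
G1 X0.00 Y6.00
G1 X0.00 Y0.00
; layer 6
G0 Z17.25
G0 X0.00 Y0.00
G1 X17.00 Y0.00
G1 X17.00 Y6.00
G1 X0.00 Y6.00
G1 X0.00 Y0.00
; layer 7
G0 Z20.12
G0 X0.00 Y0.00
G1 X17.00 Y0.00
G1 X17.00 Y6.00
G1 X0.00 Y6.00
G1 X0.00 Y0.00
; layer 8
G0 Z23.00
G0 X0.00 Y0.00
G1 X17.00 Y0.00
G1 X17.00 Y6.00
G1 X0.00 Y6.00
G1 X0.00 Y0.00
M2 ; end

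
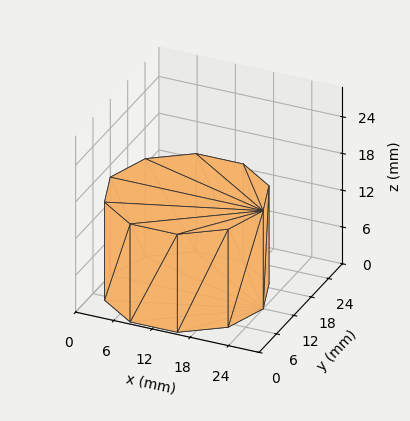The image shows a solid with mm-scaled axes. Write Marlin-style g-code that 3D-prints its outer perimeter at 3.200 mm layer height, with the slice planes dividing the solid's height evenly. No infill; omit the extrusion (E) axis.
Reading the render: the shape is a regular 10-sided prism (a cylinder approximated with 10 flat sides), circumscribed radius ≈ 12 mm, height ≈ 16 mm (dimensions read to the nearest mm from the axis ticks). For the g-code, the solid's height is divided into equal slices at the stated Δz and each level perimeter traced with G1 moves after a G0 lift.

; perimeter-only toolpath
G21 ; units = mm
G90 ; absolute positioning
G28 ; home
; layer 1
G0 Z3.200
G0 X24.000 Y12.000
G1 X21.708 Y19.053
G1 X15.708 Y23.413
G1 X8.292 Y23.413
G1 X2.292 Y19.053
G1 X0.000 Y12.000
G1 X2.292 Y4.947
G1 X8.292 Y0.587
G1 X15.708 Y0.587
G1 X21.708 Y4.947
G1 X24.000 Y12.000
; layer 2
G0 Z6.400
G0 X24.000 Y12.000
G1 X21.708 Y19.053
G1 X15.708 Y23.413
G1 X8.292 Y23.413
G1 X2.292 Y19.053
G1 X0.000 Y12.000
G1 X2.292 Y4.947
G1 X8.292 Y0.587
G1 X15.708 Y0.587
G1 X21.708 Y4.947
G1 X24.000 Y12.000
; layer 3
G0 Z9.600
G0 X24.000 Y12.000
G1 X21.708 Y19.053
G1 X15.708 Y23.413
G1 X8.292 Y23.413
G1 X2.292 Y19.053
G1 X0.000 Y12.000
G1 X2.292 Y4.947
G1 X8.292 Y0.587
G1 X15.708 Y0.587
G1 X21.708 Y4.947
G1 X24.000 Y12.000
; layer 4
G0 Z12.800
G0 X24.000 Y12.000
G1 X21.708 Y19.053
G1 X15.708 Y23.413
G1 X8.292 Y23.413
G1 X2.292 Y19.053
G1 X0.000 Y12.000
G1 X2.292 Y4.947
G1 X8.292 Y0.587
G1 X15.708 Y0.587
G1 X21.708 Y4.947
G1 X24.000 Y12.000
; layer 5
G0 Z16.000
G0 X24.000 Y12.000
G1 X21.708 Y19.053
G1 X15.708 Y23.413
G1 X8.292 Y23.413
G1 X2.292 Y19.053
G1 X0.000 Y12.000
G1 X2.292 Y4.947
G1 X8.292 Y0.587
G1 X15.708 Y0.587
G1 X21.708 Y4.947
G1 X24.000 Y12.000
M2 ; end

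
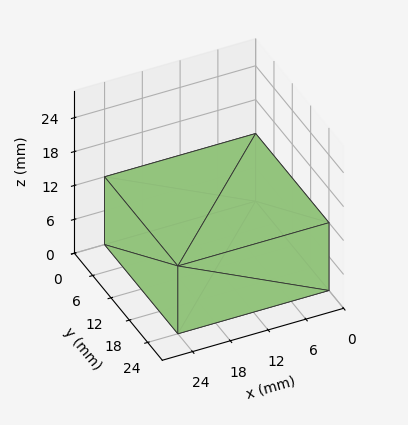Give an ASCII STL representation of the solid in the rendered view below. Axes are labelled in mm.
Reading the render: the shape is a rectangular box, roughly 24 × 24 mm footprint and 12 mm tall (dimensions read to the nearest mm from the axis ticks). For the STL, each face is triangulated and given an outward normal.

solid part
  facet normal 0.0000 0.0000 -1.0000
    outer loop
      vertex 24.0 24.0 0.0
      vertex 24.0 0.0 0.0
      vertex 0.0 0.0 0.0
    endloop
  endfacet
  facet normal 0.0000 0.0000 -1.0000
    outer loop
      vertex 0.0 24.0 0.0
      vertex 24.0 24.0 0.0
      vertex 0.0 0.0 0.0
    endloop
  endfacet
  facet normal 0.0000 0.0000 1.0000
    outer loop
      vertex 0.0 0.0 12.0
      vertex 24.0 0.0 12.0
      vertex 24.0 24.0 12.0
    endloop
  endfacet
  facet normal 0.0000 0.0000 1.0000
    outer loop
      vertex 0.0 0.0 12.0
      vertex 24.0 24.0 12.0
      vertex 0.0 24.0 12.0
    endloop
  endfacet
  facet normal 0.0000 -1.0000 0.0000
    outer loop
      vertex 0.0 0.0 0.0
      vertex 24.0 0.0 0.0
      vertex 24.0 0.0 12.0
    endloop
  endfacet
  facet normal 0.0000 -1.0000 0.0000
    outer loop
      vertex 0.0 0.0 0.0
      vertex 24.0 0.0 12.0
      vertex 0.0 0.0 12.0
    endloop
  endfacet
  facet normal 0.0000 1.0000 0.0000
    outer loop
      vertex 24.0 24.0 12.0
      vertex 24.0 24.0 0.0
      vertex 0.0 24.0 0.0
    endloop
  endfacet
  facet normal 0.0000 1.0000 0.0000
    outer loop
      vertex 0.0 24.0 12.0
      vertex 24.0 24.0 12.0
      vertex 0.0 24.0 0.0
    endloop
  endfacet
  facet normal -1.0000 0.0000 0.0000
    outer loop
      vertex 0.0 24.0 12.0
      vertex 0.0 24.0 0.0
      vertex 0.0 0.0 0.0
    endloop
  endfacet
  facet normal -1.0000 0.0000 0.0000
    outer loop
      vertex 0.0 0.0 12.0
      vertex 0.0 24.0 12.0
      vertex 0.0 0.0 0.0
    endloop
  endfacet
  facet normal 1.0000 0.0000 0.0000
    outer loop
      vertex 24.0 0.0 0.0
      vertex 24.0 24.0 0.0
      vertex 24.0 24.0 12.0
    endloop
  endfacet
  facet normal 1.0000 0.0000 0.0000
    outer loop
      vertex 24.0 0.0 0.0
      vertex 24.0 24.0 12.0
      vertex 24.0 0.0 12.0
    endloop
  endfacet
endsolid part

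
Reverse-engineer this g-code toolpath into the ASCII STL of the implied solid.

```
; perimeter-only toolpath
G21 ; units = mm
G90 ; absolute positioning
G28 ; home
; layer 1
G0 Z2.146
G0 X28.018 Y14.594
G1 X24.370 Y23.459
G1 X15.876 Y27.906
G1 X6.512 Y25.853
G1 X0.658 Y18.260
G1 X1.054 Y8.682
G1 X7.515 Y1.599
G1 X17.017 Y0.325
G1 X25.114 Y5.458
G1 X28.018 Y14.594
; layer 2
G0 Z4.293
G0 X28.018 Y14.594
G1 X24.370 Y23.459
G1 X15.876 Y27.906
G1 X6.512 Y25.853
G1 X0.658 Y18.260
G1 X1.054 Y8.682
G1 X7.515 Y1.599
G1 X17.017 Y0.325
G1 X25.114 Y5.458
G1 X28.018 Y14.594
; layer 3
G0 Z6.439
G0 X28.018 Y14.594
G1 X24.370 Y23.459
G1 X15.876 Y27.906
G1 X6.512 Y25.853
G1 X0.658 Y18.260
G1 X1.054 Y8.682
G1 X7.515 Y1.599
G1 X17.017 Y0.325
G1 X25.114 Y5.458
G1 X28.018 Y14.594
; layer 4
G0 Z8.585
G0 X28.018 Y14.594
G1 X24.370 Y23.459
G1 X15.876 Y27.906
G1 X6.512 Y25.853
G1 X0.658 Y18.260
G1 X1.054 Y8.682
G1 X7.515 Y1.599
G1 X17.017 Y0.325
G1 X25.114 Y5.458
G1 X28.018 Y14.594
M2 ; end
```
solid part
  facet normal 0.0000 0.0000 -1.0000
    outer loop
      vertex 15.876 27.906 0.000
      vertex 24.370 23.459 0.000
      vertex 28.018 14.594 0.000
    endloop
  endfacet
  facet normal 0.0000 0.0000 -1.0000
    outer loop
      vertex 6.512 25.853 0.000
      vertex 15.876 27.906 0.000
      vertex 28.018 14.594 0.000
    endloop
  endfacet
  facet normal 0.0000 0.0000 -1.0000
    outer loop
      vertex 0.658 18.260 0.000
      vertex 6.512 25.853 0.000
      vertex 28.018 14.594 0.000
    endloop
  endfacet
  facet normal 0.0000 0.0000 -1.0000
    outer loop
      vertex 1.054 8.682 0.000
      vertex 0.658 18.260 0.000
      vertex 28.018 14.594 0.000
    endloop
  endfacet
  facet normal 0.0000 0.0000 -1.0000
    outer loop
      vertex 7.515 1.599 0.000
      vertex 1.054 8.682 0.000
      vertex 28.018 14.594 0.000
    endloop
  endfacet
  facet normal 0.0000 0.0000 -1.0000
    outer loop
      vertex 17.017 0.325 0.000
      vertex 7.515 1.599 0.000
      vertex 28.018 14.594 0.000
    endloop
  endfacet
  facet normal 0.0000 0.0000 -1.0000
    outer loop
      vertex 25.114 5.458 0.000
      vertex 17.017 0.325 0.000
      vertex 28.018 14.594 0.000
    endloop
  endfacet
  facet normal 0.0000 0.0000 1.0000
    outer loop
      vertex 28.018 14.594 8.585
      vertex 24.370 23.459 8.585
      vertex 15.876 27.906 8.585
    endloop
  endfacet
  facet normal 0.0000 0.0000 1.0000
    outer loop
      vertex 28.018 14.594 8.585
      vertex 15.876 27.906 8.585
      vertex 6.512 25.853 8.585
    endloop
  endfacet
  facet normal 0.0000 0.0000 1.0000
    outer loop
      vertex 28.018 14.594 8.585
      vertex 6.512 25.853 8.585
      vertex 0.658 18.260 8.585
    endloop
  endfacet
  facet normal 0.0000 0.0000 1.0000
    outer loop
      vertex 28.018 14.594 8.585
      vertex 0.658 18.260 8.585
      vertex 1.054 8.682 8.585
    endloop
  endfacet
  facet normal 0.0000 0.0000 1.0000
    outer loop
      vertex 28.018 14.594 8.585
      vertex 1.054 8.682 8.585
      vertex 7.515 1.599 8.585
    endloop
  endfacet
  facet normal 0.0000 0.0000 1.0000
    outer loop
      vertex 28.018 14.594 8.585
      vertex 7.515 1.599 8.585
      vertex 17.017 0.325 8.585
    endloop
  endfacet
  facet normal 0.0000 0.0000 1.0000
    outer loop
      vertex 28.018 14.594 8.585
      vertex 17.017 0.325 8.585
      vertex 25.114 5.458 8.585
    endloop
  endfacet
  facet normal 0.9248 0.3805 0.0000
    outer loop
      vertex 28.018 14.594 0.000
      vertex 24.370 23.459 0.000
      vertex 24.370 23.459 8.585
    endloop
  endfacet
  facet normal 0.9248 0.3805 0.0000
    outer loop
      vertex 28.018 14.594 0.000
      vertex 24.370 23.459 8.585
      vertex 28.018 14.594 8.585
    endloop
  endfacet
  facet normal 0.4638 0.8859 0.0000
    outer loop
      vertex 24.370 23.459 0.000
      vertex 15.876 27.906 0.000
      vertex 15.876 27.906 8.585
    endloop
  endfacet
  facet normal 0.4638 0.8859 0.0000
    outer loop
      vertex 24.370 23.459 0.000
      vertex 15.876 27.906 8.585
      vertex 24.370 23.459 8.585
    endloop
  endfacet
  facet normal -0.2142 0.9768 0.0000
    outer loop
      vertex 15.876 27.906 0.000
      vertex 6.512 25.853 0.000
      vertex 6.512 25.853 8.585
    endloop
  endfacet
  facet normal -0.2142 0.9768 0.0000
    outer loop
      vertex 15.876 27.906 0.000
      vertex 6.512 25.853 8.585
      vertex 15.876 27.906 8.585
    endloop
  endfacet
  facet normal -0.7920 0.6106 0.0000
    outer loop
      vertex 6.512 25.853 0.000
      vertex 0.658 18.260 0.000
      vertex 0.658 18.260 8.585
    endloop
  endfacet
  facet normal -0.7920 0.6106 0.0000
    outer loop
      vertex 6.512 25.853 0.000
      vertex 0.658 18.260 8.585
      vertex 6.512 25.853 8.585
    endloop
  endfacet
  facet normal -0.9991 -0.0413 0.0000
    outer loop
      vertex 0.658 18.260 0.000
      vertex 1.054 8.682 0.000
      vertex 1.054 8.682 8.585
    endloop
  endfacet
  facet normal -0.9991 -0.0413 0.0000
    outer loop
      vertex 0.658 18.260 0.000
      vertex 1.054 8.682 8.585
      vertex 0.658 18.260 8.585
    endloop
  endfacet
  facet normal -0.7388 -0.6739 0.0000
    outer loop
      vertex 1.054 8.682 0.000
      vertex 7.515 1.599 0.000
      vertex 7.515 1.599 8.585
    endloop
  endfacet
  facet normal -0.7388 -0.6739 0.0000
    outer loop
      vertex 1.054 8.682 0.000
      vertex 7.515 1.599 8.585
      vertex 1.054 8.682 8.585
    endloop
  endfacet
  facet normal -0.1329 -0.9911 0.0000
    outer loop
      vertex 7.515 1.599 0.000
      vertex 17.017 0.325 0.000
      vertex 17.017 0.325 8.585
    endloop
  endfacet
  facet normal -0.1329 -0.9911 0.0000
    outer loop
      vertex 7.515 1.599 0.000
      vertex 17.017 0.325 8.585
      vertex 7.515 1.599 8.585
    endloop
  endfacet
  facet normal 0.5354 -0.8446 0.0000
    outer loop
      vertex 17.017 0.325 0.000
      vertex 25.114 5.458 0.000
      vertex 25.114 5.458 8.585
    endloop
  endfacet
  facet normal 0.5354 -0.8446 0.0000
    outer loop
      vertex 17.017 0.325 0.000
      vertex 25.114 5.458 8.585
      vertex 17.017 0.325 8.585
    endloop
  endfacet
  facet normal 0.9530 -0.3029 0.0000
    outer loop
      vertex 25.114 5.458 0.000
      vertex 28.018 14.594 0.000
      vertex 28.018 14.594 8.585
    endloop
  endfacet
  facet normal 0.9530 -0.3029 0.0000
    outer loop
      vertex 25.114 5.458 0.000
      vertex 28.018 14.594 8.585
      vertex 25.114 5.458 8.585
    endloop
  endfacet
endsolid part

The G0 Z moves step by Δz≈2.146 mm. Every layer's G1 loop is the same polygon, so the solid is a straight extrusion of it from z=0 to z≈8.59. Closing with flat bottom and top caps and triangulating gives 32 facets — a regular 9-sided prism (a cylinder approximated with 9 flat sides), circumscribed radius ≈ 14 mm, height ≈ 8.59 mm.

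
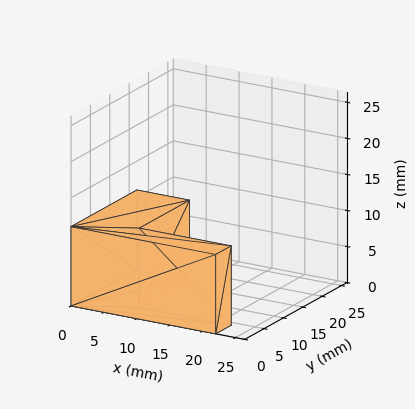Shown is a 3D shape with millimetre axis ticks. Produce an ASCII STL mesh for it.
Reading the render: the shape is an L-shaped prism: outer 22 × 17 mm, arm thicknesses ≈ 4 mm (horizontal) and 8 mm (vertical), extruded 11 mm in z (dimensions read to the nearest mm from the axis ticks). For the STL, each face is triangulated and given an outward normal.

solid part
  facet normal 0.0000 0.0000 -1.0000
    outer loop
      vertex 22.000 4.000 0.000
      vertex 22.000 0.000 0.000
      vertex 0.000 0.000 0.000
    endloop
  endfacet
  facet normal 0.0000 0.0000 -1.0000
    outer loop
      vertex 8.000 4.000 0.000
      vertex 22.000 4.000 0.000
      vertex 0.000 0.000 0.000
    endloop
  endfacet
  facet normal 0.0000 0.0000 -1.0000
    outer loop
      vertex 8.000 17.000 0.000
      vertex 8.000 4.000 0.000
      vertex 0.000 0.000 0.000
    endloop
  endfacet
  facet normal 0.0000 0.0000 -1.0000
    outer loop
      vertex 0.000 17.000 0.000
      vertex 8.000 17.000 0.000
      vertex 0.000 0.000 0.000
    endloop
  endfacet
  facet normal 0.0000 0.0000 1.0000
    outer loop
      vertex 0.000 0.000 11.000
      vertex 22.000 0.000 11.000
      vertex 22.000 4.000 11.000
    endloop
  endfacet
  facet normal 0.0000 0.0000 1.0000
    outer loop
      vertex 0.000 0.000 11.000
      vertex 22.000 4.000 11.000
      vertex 8.000 4.000 11.000
    endloop
  endfacet
  facet normal 0.0000 0.0000 1.0000
    outer loop
      vertex 0.000 0.000 11.000
      vertex 8.000 4.000 11.000
      vertex 8.000 17.000 11.000
    endloop
  endfacet
  facet normal 0.0000 0.0000 1.0000
    outer loop
      vertex 0.000 0.000 11.000
      vertex 8.000 17.000 11.000
      vertex 0.000 17.000 11.000
    endloop
  endfacet
  facet normal 0.0000 -1.0000 0.0000
    outer loop
      vertex 0.000 0.000 0.000
      vertex 22.000 0.000 0.000
      vertex 22.000 0.000 11.000
    endloop
  endfacet
  facet normal 0.0000 -1.0000 0.0000
    outer loop
      vertex 0.000 0.000 0.000
      vertex 22.000 0.000 11.000
      vertex 0.000 0.000 11.000
    endloop
  endfacet
  facet normal 1.0000 0.0000 0.0000
    outer loop
      vertex 22.000 0.000 0.000
      vertex 22.000 4.000 0.000
      vertex 22.000 4.000 11.000
    endloop
  endfacet
  facet normal 1.0000 0.0000 0.0000
    outer loop
      vertex 22.000 0.000 0.000
      vertex 22.000 4.000 11.000
      vertex 22.000 0.000 11.000
    endloop
  endfacet
  facet normal 0.0000 1.0000 0.0000
    outer loop
      vertex 22.000 4.000 0.000
      vertex 8.000 4.000 0.000
      vertex 8.000 4.000 11.000
    endloop
  endfacet
  facet normal 0.0000 1.0000 0.0000
    outer loop
      vertex 22.000 4.000 0.000
      vertex 8.000 4.000 11.000
      vertex 22.000 4.000 11.000
    endloop
  endfacet
  facet normal 1.0000 0.0000 0.0000
    outer loop
      vertex 8.000 4.000 0.000
      vertex 8.000 17.000 0.000
      vertex 8.000 17.000 11.000
    endloop
  endfacet
  facet normal 1.0000 0.0000 0.0000
    outer loop
      vertex 8.000 4.000 0.000
      vertex 8.000 17.000 11.000
      vertex 8.000 4.000 11.000
    endloop
  endfacet
  facet normal 0.0000 1.0000 0.0000
    outer loop
      vertex 8.000 17.000 0.000
      vertex 0.000 17.000 0.000
      vertex 0.000 17.000 11.000
    endloop
  endfacet
  facet normal 0.0000 1.0000 0.0000
    outer loop
      vertex 8.000 17.000 0.000
      vertex 0.000 17.000 11.000
      vertex 8.000 17.000 11.000
    endloop
  endfacet
  facet normal -1.0000 0.0000 0.0000
    outer loop
      vertex 0.000 17.000 0.000
      vertex 0.000 0.000 0.000
      vertex 0.000 0.000 11.000
    endloop
  endfacet
  facet normal -1.0000 0.0000 0.0000
    outer loop
      vertex 0.000 17.000 0.000
      vertex 0.000 0.000 11.000
      vertex 0.000 17.000 11.000
    endloop
  endfacet
endsolid part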